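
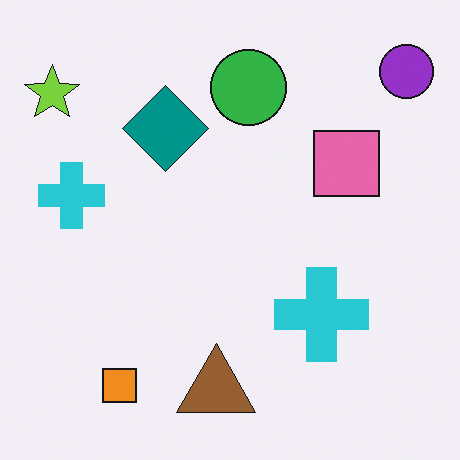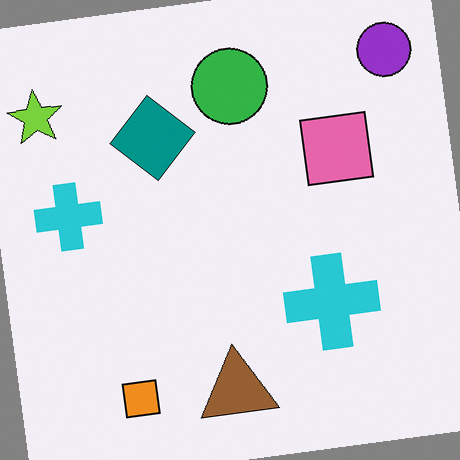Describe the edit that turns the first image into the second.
Rotated counter-clockwise by a small amount.

Every shape is tilted by the same angle and the image corners show triangular fill wedges — a whole-image rotation by a non-right angle.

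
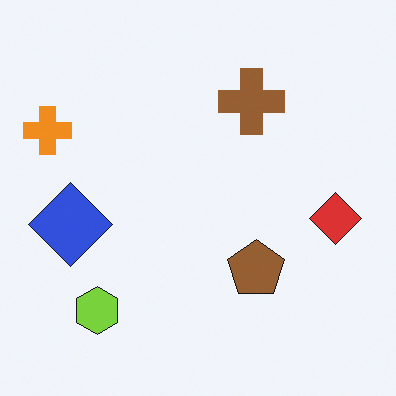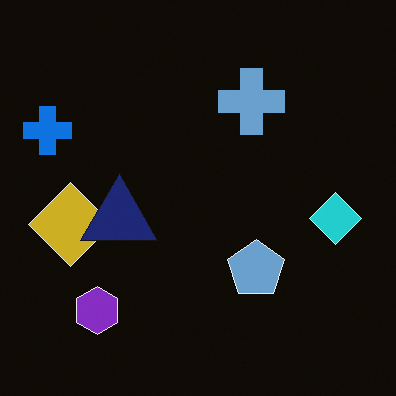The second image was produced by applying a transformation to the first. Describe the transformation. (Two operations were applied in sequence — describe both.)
This is the original image color-inverted (negative), then overlaid with an additional navy triangle.

The light background has become dark and every shape's color is its complement — a photographic negative. A navy triangle appears in the second image that is absent from the first.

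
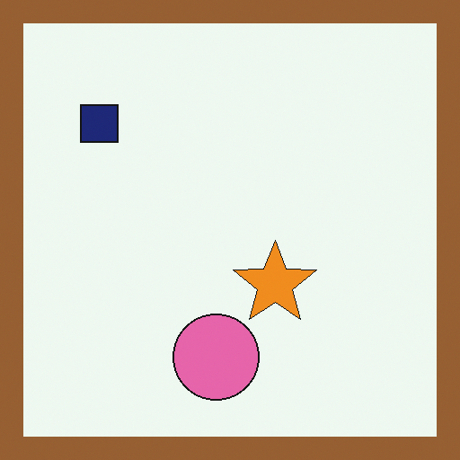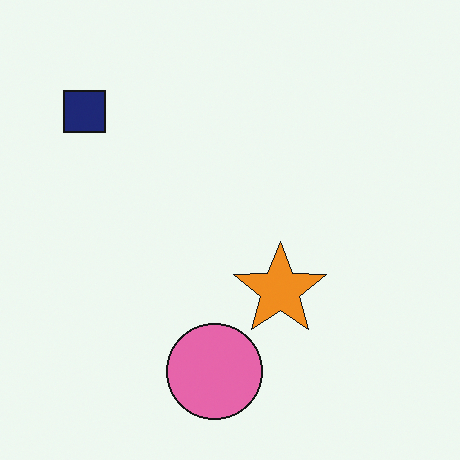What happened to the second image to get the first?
The image was framed with a brown border.

A solid brown frame runs around the edge of the first image, with the content slightly shrunk inside it.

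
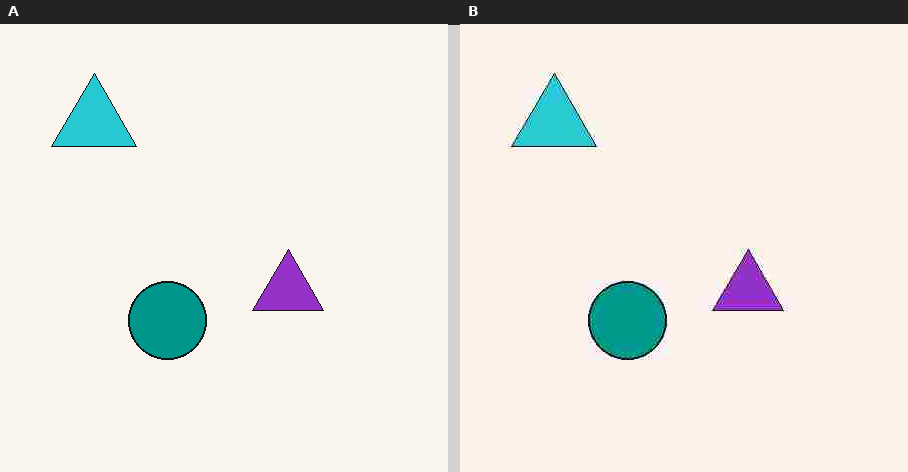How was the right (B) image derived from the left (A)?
The image was degraded with heavy JPEG compression.

Blocky 8×8 compression artifacts appear around shape edges and the flat background shows ringing — characteristic JPEG degradation.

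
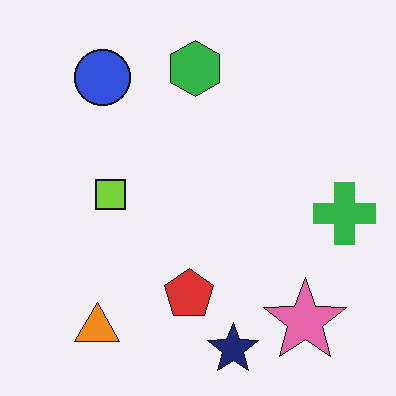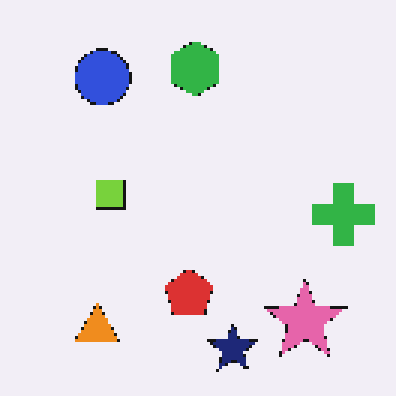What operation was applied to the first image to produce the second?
The image was lightly pixelated (a mild mosaic effect).

Shapes are reduced to large square blocks; fine edges and outlines are lost — a downscale-then-upscale (mosaic) effect.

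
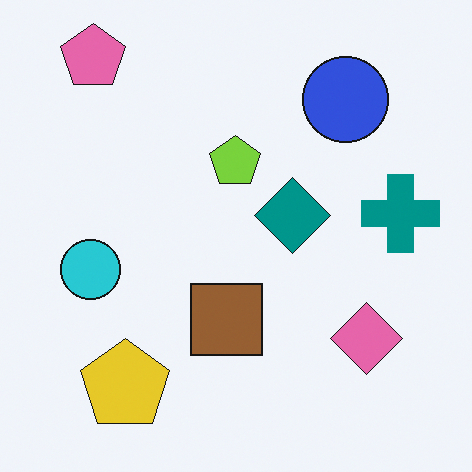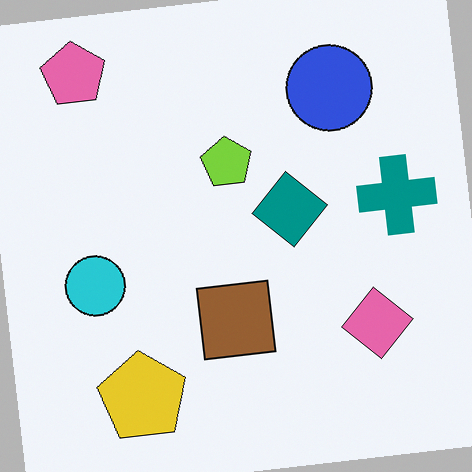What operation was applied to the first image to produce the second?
This is the original image rotated counter-clockwise by a slight angle.

Every shape is tilted by the same angle and the image corners show triangular fill wedges — a whole-image rotation by a non-right angle.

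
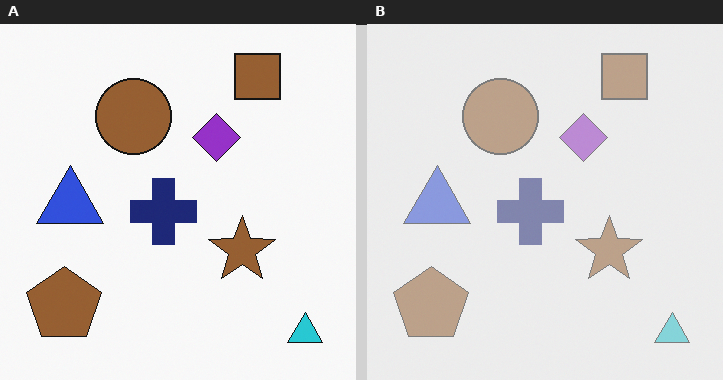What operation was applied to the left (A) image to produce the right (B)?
The transformation is: washed out (contrast reduced).

Tones are pushed toward mid-grey across the whole image — a global contrast change.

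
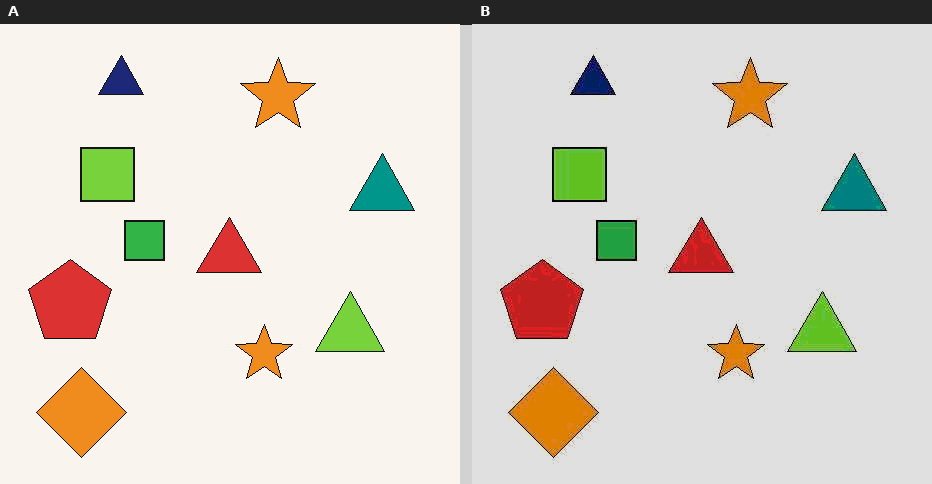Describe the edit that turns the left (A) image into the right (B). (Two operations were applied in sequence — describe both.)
The transformation is: JPEG-compressed with visible artifacts, then moderately posterized.

Blocky 8×8 compression artifacts appear around shape edges and the flat background shows ringing — characteristic JPEG degradation. Each flat color has snapped to a coarser quantized level — most visibly, the near-white background has dropped to a flat grey.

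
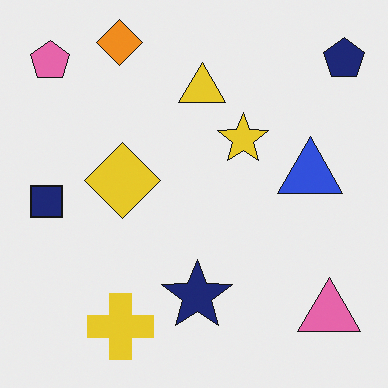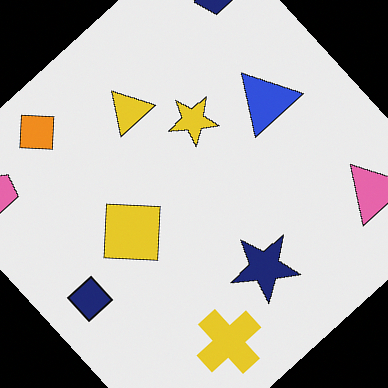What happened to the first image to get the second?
Rotated counter-clockwise by a large amount — several tens of degrees.

Every shape is tilted by the same angle and the image corners show triangular fill wedges — a whole-image rotation by a non-right angle.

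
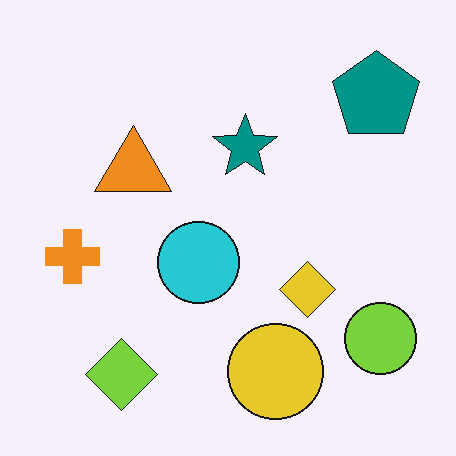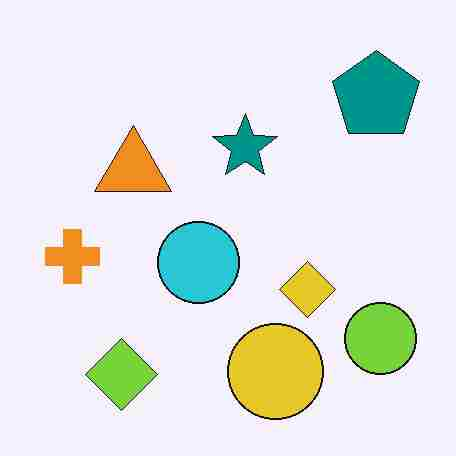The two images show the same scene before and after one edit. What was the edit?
The transformation is: heavily JPEG-compressed with obvious blocking artifacts.

Blocky 8×8 compression artifacts appear around shape edges and the flat background shows ringing — characteristic JPEG degradation.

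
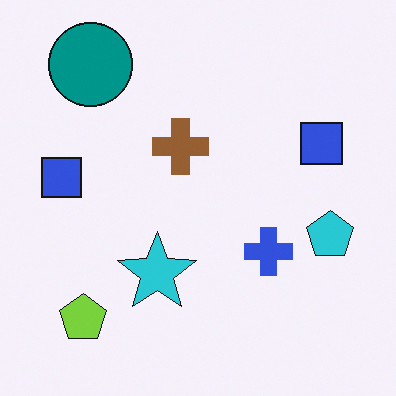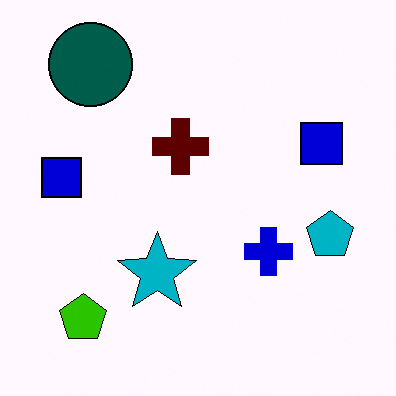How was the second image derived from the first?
Given much higher contrast.

Tones are pushed away from mid-grey across the whole image — a global contrast change.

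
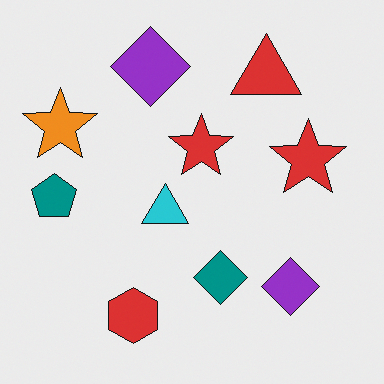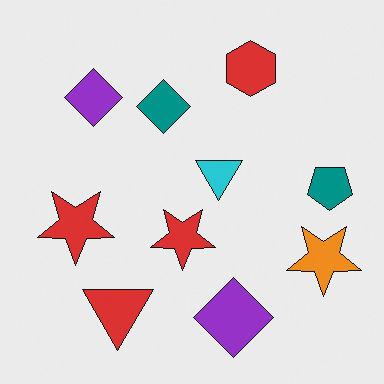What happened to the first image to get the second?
It was rotated 180°.

The orange star sits in the top-left of the first image and the bottom-right of the second — consistent with a whole-image 180° rotation.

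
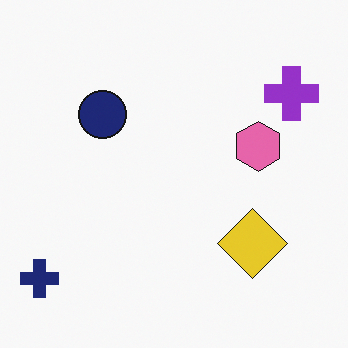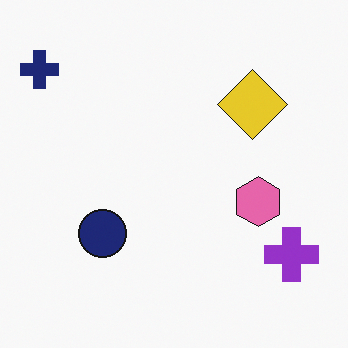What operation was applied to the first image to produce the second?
The second image is the first flipped vertically (top ↔ bottom).

The navy cross is in the bottom-left of the first image and the top-left of the second — shapes on opposite sides of the horizontal midline have swapped in a mirror flip.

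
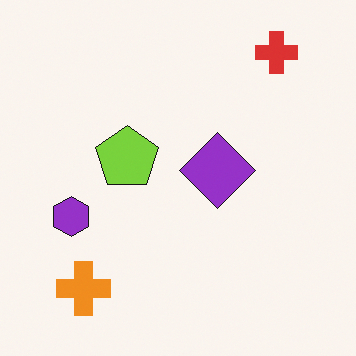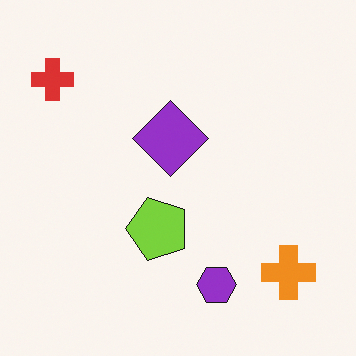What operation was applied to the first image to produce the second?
It was rotated 90° counter-clockwise.

The red cross sits in the top-right of the first image and the top-left of the second — consistent with a whole-image 90° counter-clockwise rotation.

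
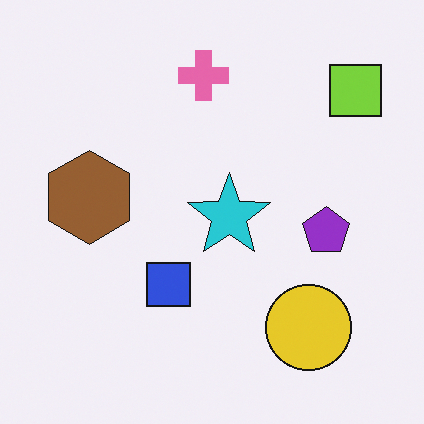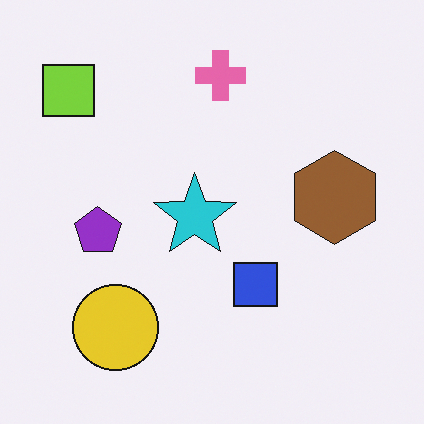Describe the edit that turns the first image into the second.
It was flipped horizontally (left ↔ right).

The lime square is in the top-right of the first image and the top-left of the second — shapes on opposite sides of the vertical midline have swapped in a mirror flip.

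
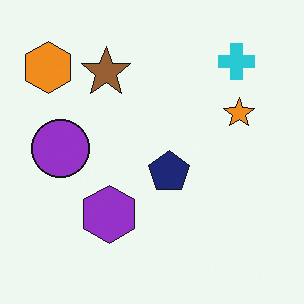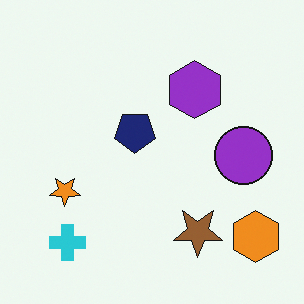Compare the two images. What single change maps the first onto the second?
Rotated 180°.

The orange hexagon sits in the top-left of the first image and the bottom-right of the second — consistent with a whole-image 180° rotation.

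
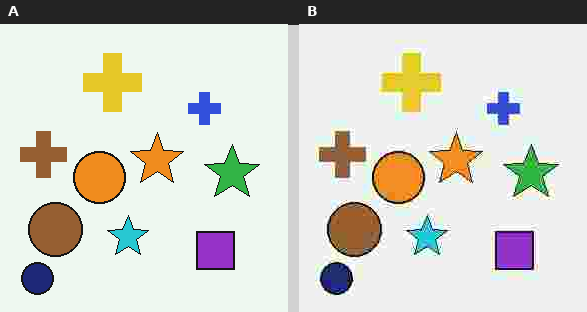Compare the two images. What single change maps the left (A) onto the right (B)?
This is the original image heavily JPEG-compressed with obvious blocking artifacts.

Blocky 8×8 compression artifacts appear around shape edges and the flat background shows ringing — characteristic JPEG degradation.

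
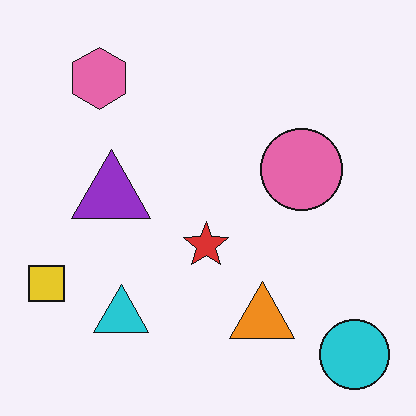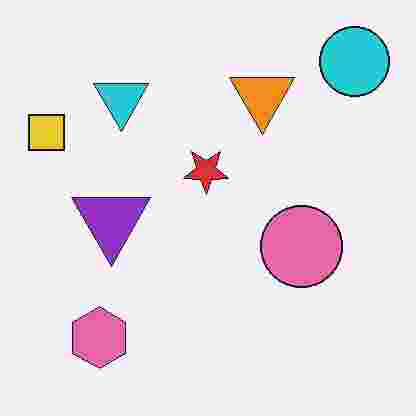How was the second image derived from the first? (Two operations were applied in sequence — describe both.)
This is the original image heavily JPEG-compressed with obvious blocking artifacts, then flipped vertically (top ↔ bottom).

Blocky 8×8 compression artifacts appear around shape edges and the flat background shows ringing — characteristic JPEG degradation. The cyan circle is in the bottom-right of the first image and the top-right of the second — shapes on opposite sides of the horizontal midline have swapped in a mirror flip.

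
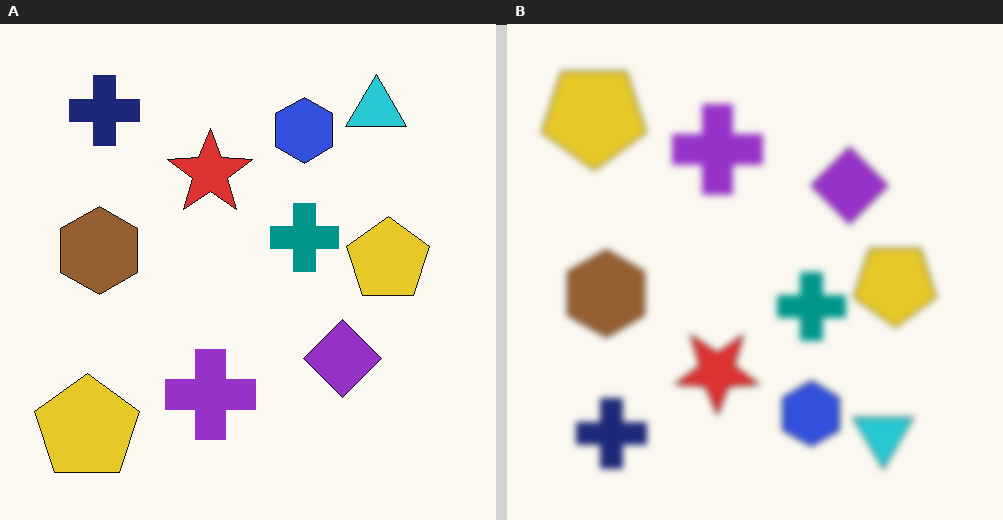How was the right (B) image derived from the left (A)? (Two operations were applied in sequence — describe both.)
This is the original image flipped vertically (top ↔ bottom), then noticeably gaussian-blurred.

The cyan triangle is in the top-right of the left (A) image and the bottom-right of the right (B) — shapes on opposite sides of the horizontal midline have swapped in a mirror flip. Shape edges and outlines are uniformly softened across the whole image.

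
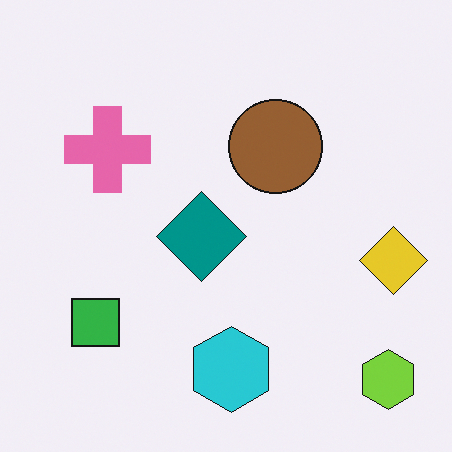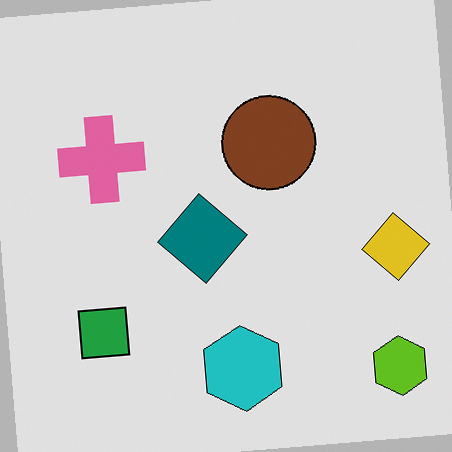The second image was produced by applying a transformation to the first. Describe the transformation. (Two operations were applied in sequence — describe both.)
The transformation is: moderately posterized, then rotated counter-clockwise by a slight angle.

Each flat color has snapped to a coarser quantized level — most visibly, the near-white background has dropped to a flat grey. Every shape is tilted by the same angle and the image corners show triangular fill wedges — a whole-image rotation by a non-right angle.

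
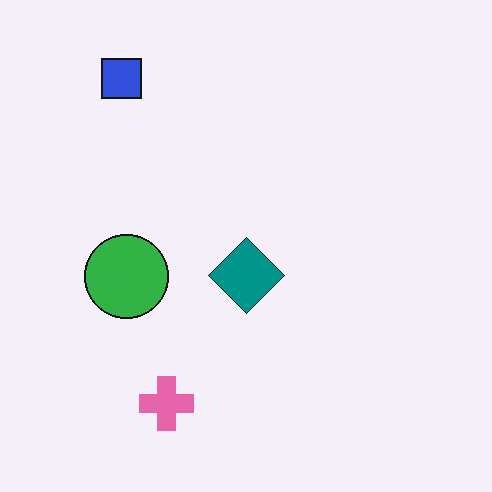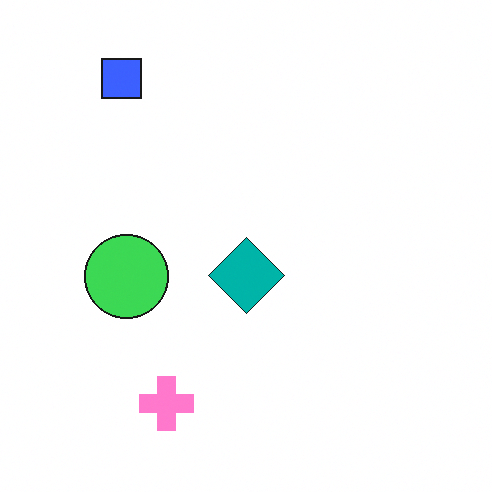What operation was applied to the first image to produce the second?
Slightly brightened.

Every pixel — background and shapes alike — is uniformly brightened.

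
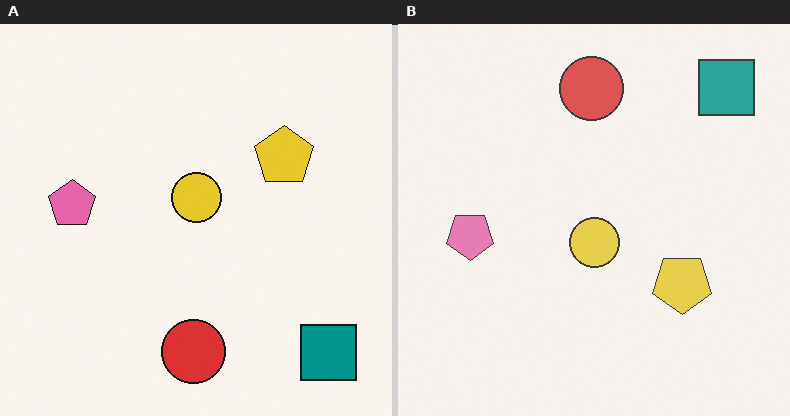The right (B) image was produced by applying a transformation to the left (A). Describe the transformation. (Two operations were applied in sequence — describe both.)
Flipped vertically (top ↔ bottom), then given slightly reduced contrast.

The teal square is in the bottom-right of the left (A) image and the top-right of the right (B) — shapes on opposite sides of the horizontal midline have swapped in a mirror flip. Tones are pushed toward mid-grey across the whole image — a global contrast change.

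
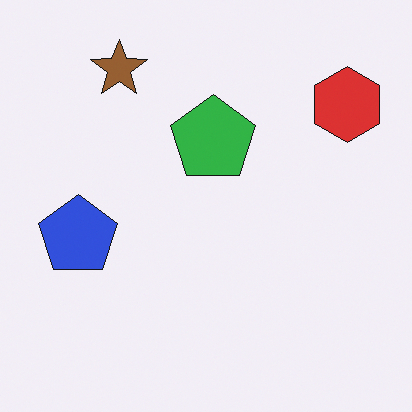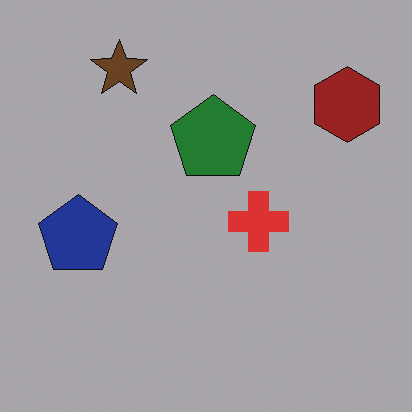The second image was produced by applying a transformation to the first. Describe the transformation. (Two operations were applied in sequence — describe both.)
This is the original image darkened a lot, then overlaid with an additional red cross.

Every pixel — background and shapes alike — is uniformly darkened. A red cross appears in the second image that is absent from the first.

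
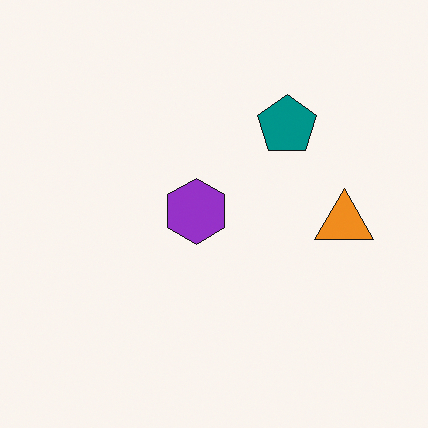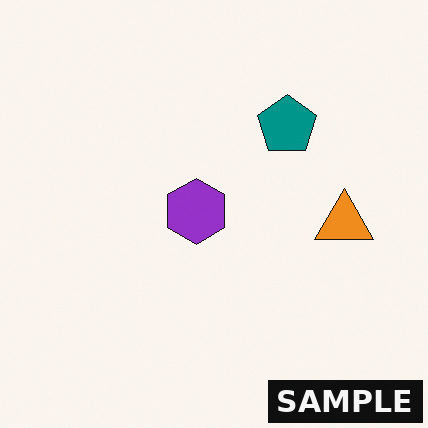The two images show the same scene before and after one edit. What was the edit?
It was watermarked with the text "SAMPLE" in the lower-right corner.

A dark label reading "SAMPLE" appears in the lower-right corner.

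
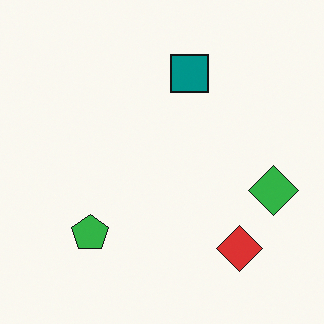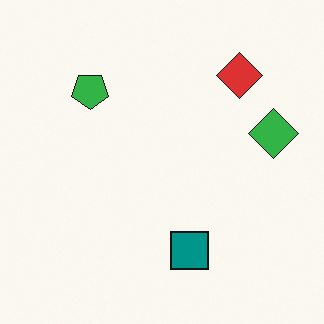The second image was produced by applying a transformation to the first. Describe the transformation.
The second image is the first flipped vertically (top ↔ bottom).

The teal square is in the top of the first image and the bottom of the second — shapes on opposite sides of the horizontal midline have swapped in a mirror flip.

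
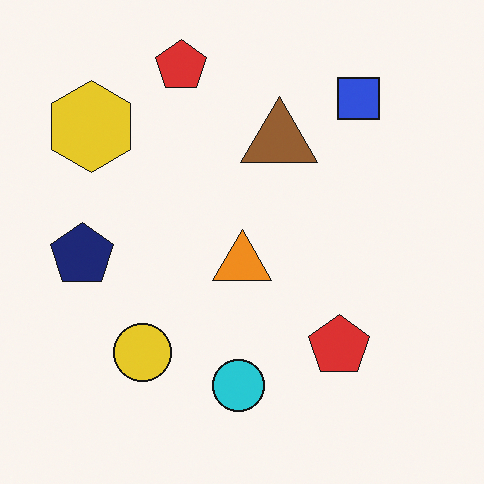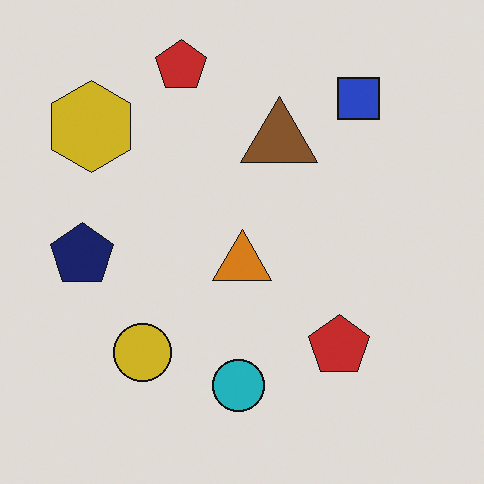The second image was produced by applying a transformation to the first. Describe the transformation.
The image was darkened a little.

Every pixel — background and shapes alike — is uniformly darkened.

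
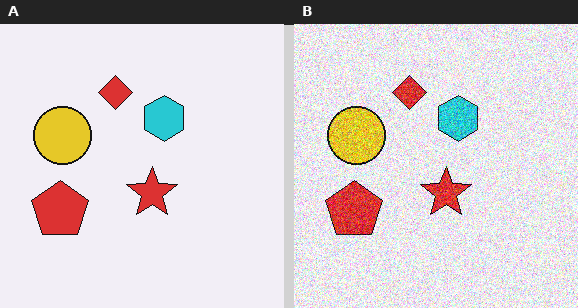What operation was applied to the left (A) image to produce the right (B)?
Degraded with a thick layer of grain.

Random speckle covers the whole image, including the flat background.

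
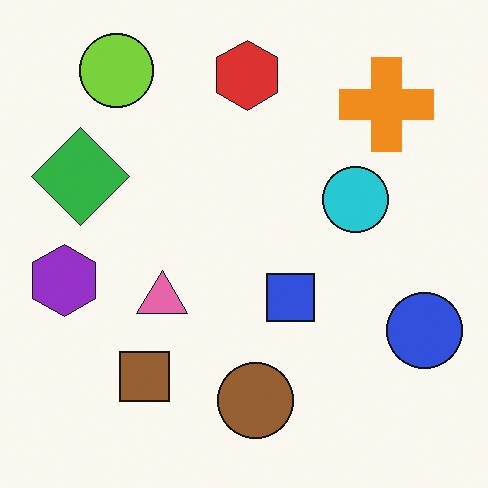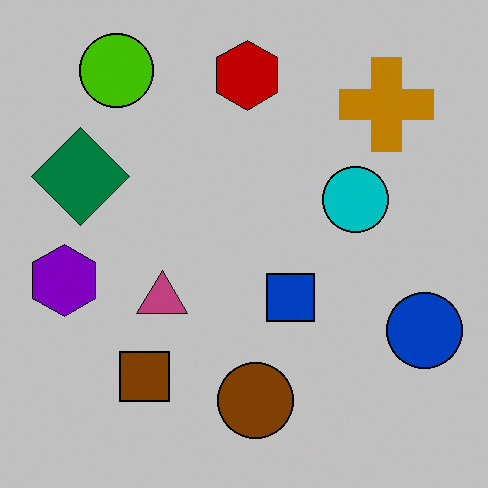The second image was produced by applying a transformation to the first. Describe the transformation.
Aggressively posterized.

Each flat color has snapped to a coarser quantized level — most visibly, the near-white background has dropped to a flat grey.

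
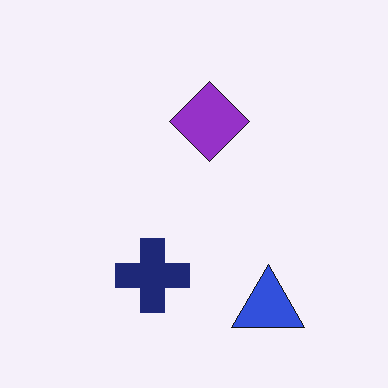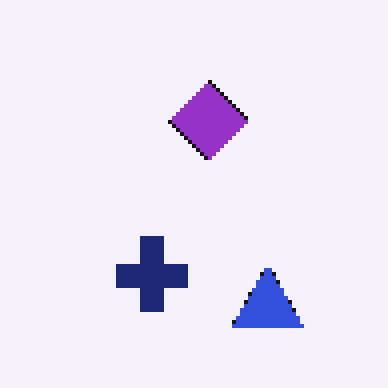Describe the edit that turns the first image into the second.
This is the original image lightly pixelated (a mild mosaic effect).

Shapes are reduced to large square blocks; fine edges and outlines are lost — a downscale-then-upscale (mosaic) effect.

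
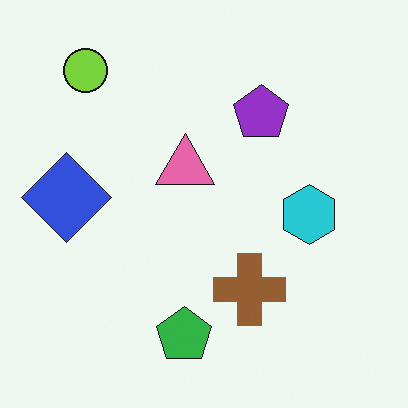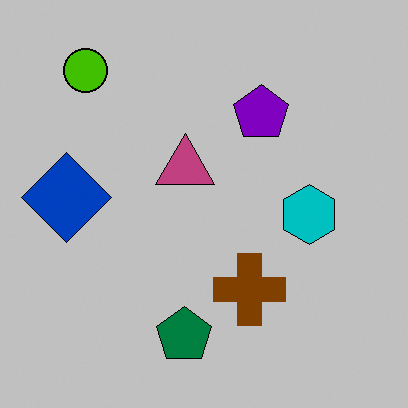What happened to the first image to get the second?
It was heavily posterized to just a handful of flat colors.

Each flat color has snapped to a coarser quantized level — most visibly, the near-white background has dropped to a flat grey.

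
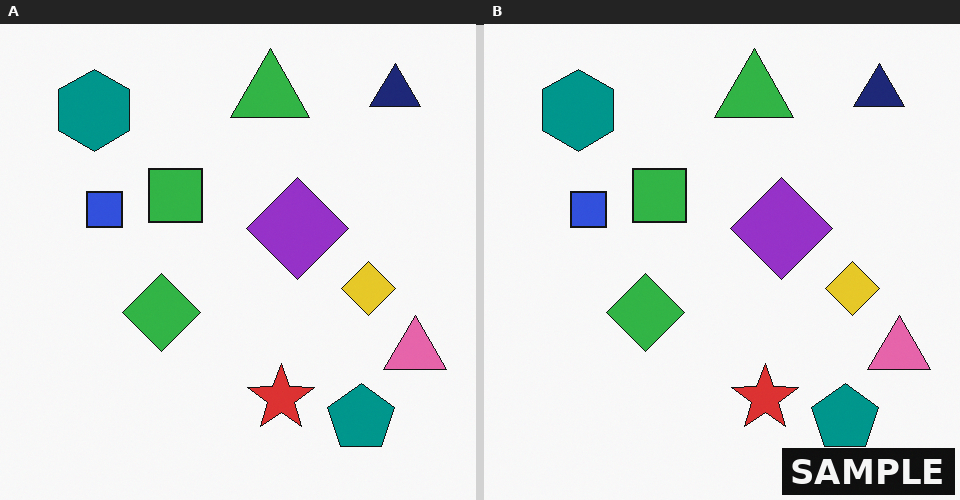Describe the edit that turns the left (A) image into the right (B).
The image was watermarked with the text "SAMPLE" in the lower-right corner.

A dark label reading "SAMPLE" appears in the lower-right corner.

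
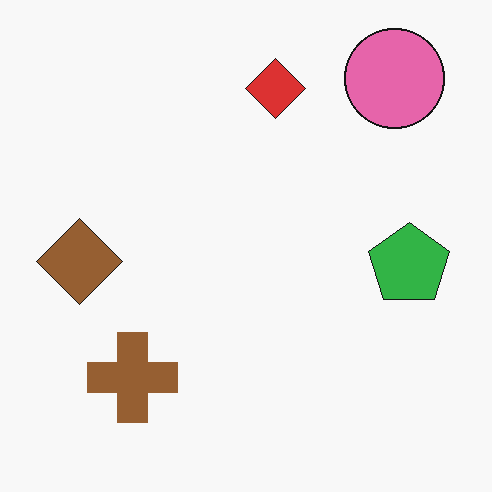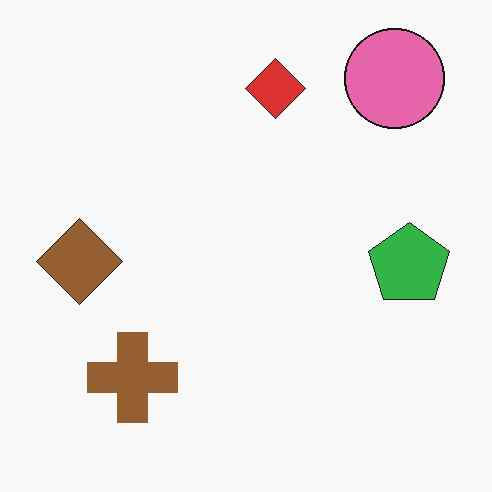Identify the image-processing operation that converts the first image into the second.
The transformation is: JPEG-compressed with visible artifacts.

Blocky 8×8 compression artifacts appear around shape edges and the flat background shows ringing — characteristic JPEG degradation.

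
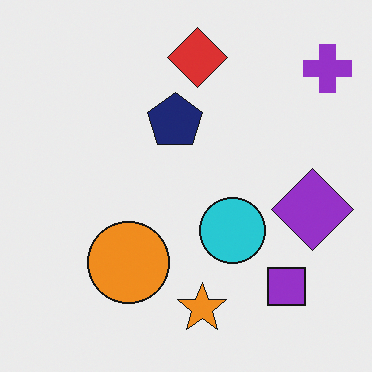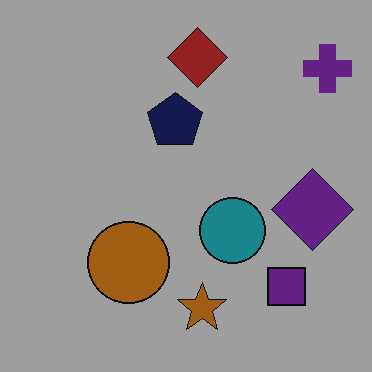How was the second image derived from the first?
The image was substantially darkened.

Every pixel — background and shapes alike — is uniformly darkened.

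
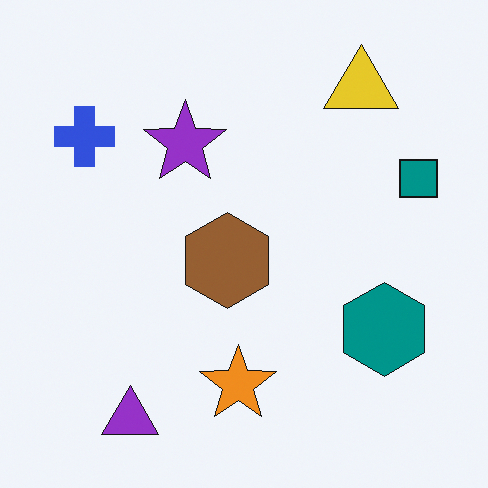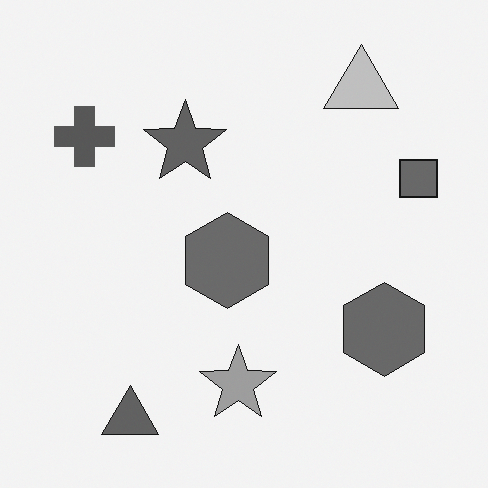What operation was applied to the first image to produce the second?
Converted to grayscale.

All color is removed — every shape is now a shade of grey.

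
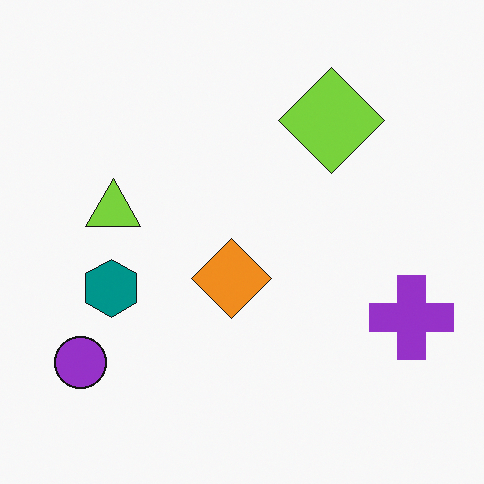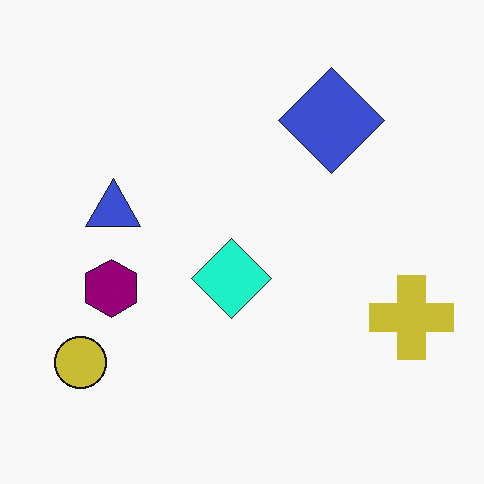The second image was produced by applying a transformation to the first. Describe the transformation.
The second image is the first hue-shifted by a moderate amount.

Every shape's color has rotated by the same amount around the hue wheel — a uniform hue shift.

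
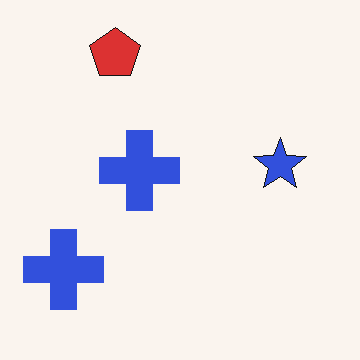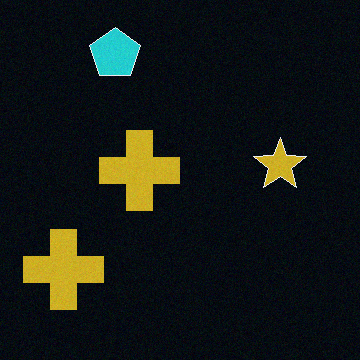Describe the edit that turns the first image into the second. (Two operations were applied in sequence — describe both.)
It was color-inverted (negative), then degraded with subtle gaussian noise.

The light background has become dark and every shape's color is its complement — a photographic negative. Random speckle covers the whole image, including the flat background.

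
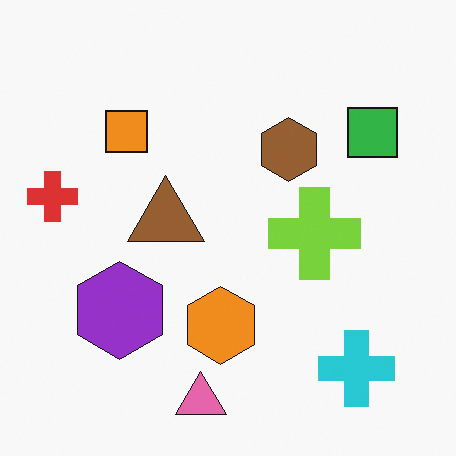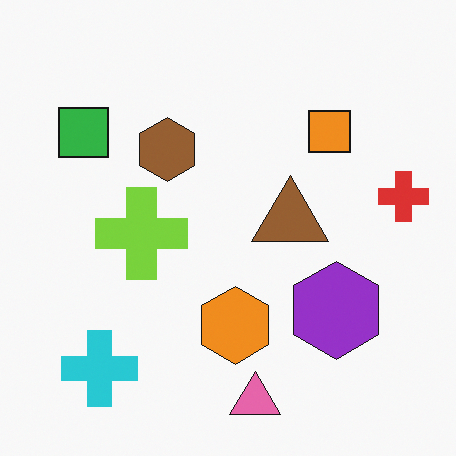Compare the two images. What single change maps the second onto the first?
The transformation is: flipped horizontally (left ↔ right).

The red cross is in the right of the second image and the left of the first — shapes on opposite sides of the vertical midline have swapped in a mirror flip.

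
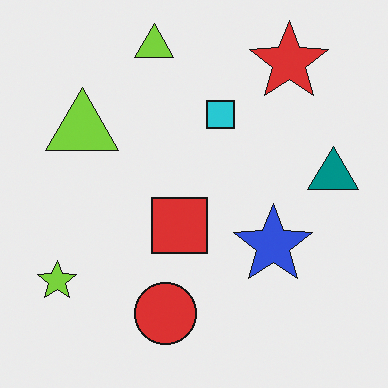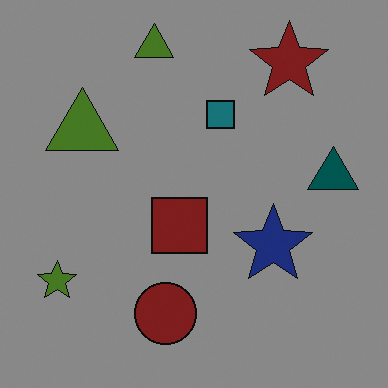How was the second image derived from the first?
The second image is the first noticeably darkened.

Every pixel — background and shapes alike — is uniformly darkened.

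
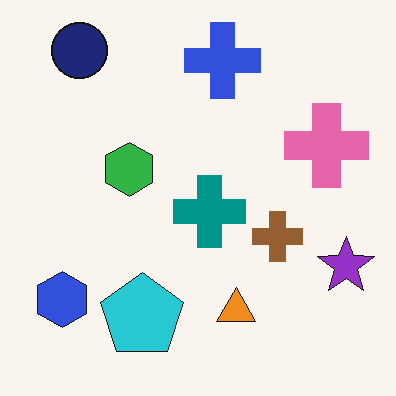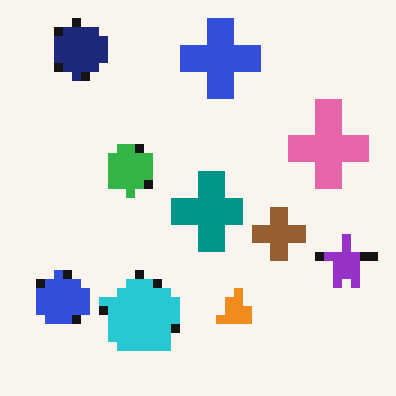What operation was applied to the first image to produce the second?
The transformation is: heavily pixelated into large blocks.

Shapes are reduced to large square blocks; fine edges and outlines are lost — a downscale-then-upscale (mosaic) effect.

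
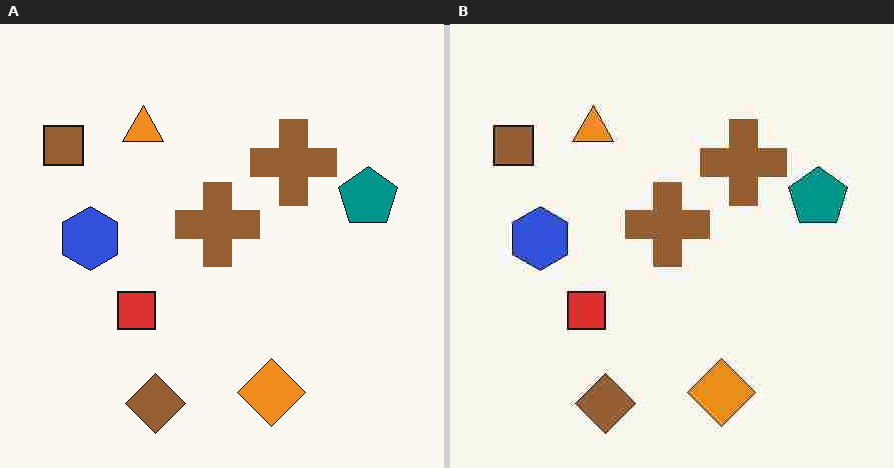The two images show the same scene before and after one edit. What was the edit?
The right (B) image is the left (A) degraded with heavy JPEG compression.

Blocky 8×8 compression artifacts appear around shape edges and the flat background shows ringing — characteristic JPEG degradation.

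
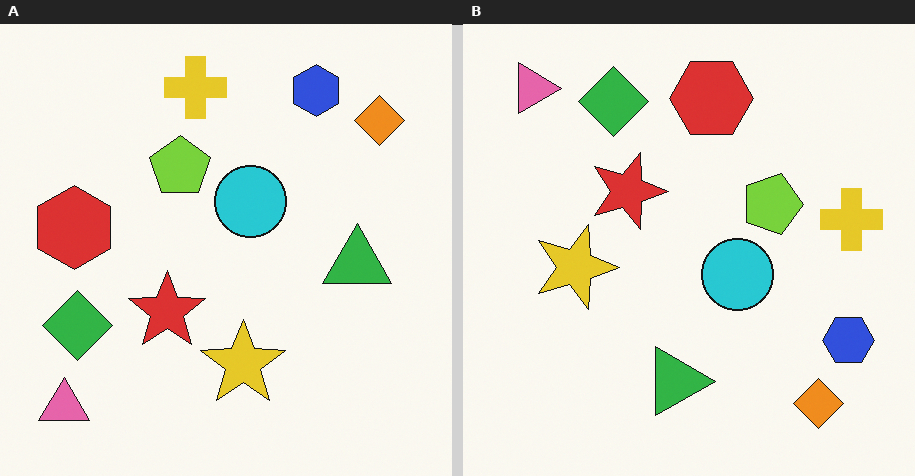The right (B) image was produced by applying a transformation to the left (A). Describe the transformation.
The image was rotated 90° clockwise.

The pink triangle sits in the bottom-left of the left (A) image and the top-left of the right (B) — consistent with a whole-image 90° clockwise rotation.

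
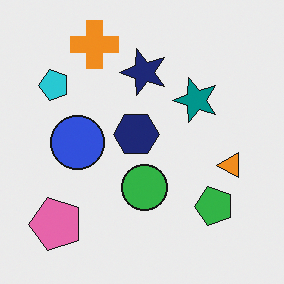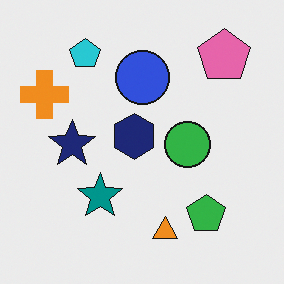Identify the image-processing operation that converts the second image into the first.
The transformation is: transposed (reflected across the top-left ↔ bottom-right diagonal).

Shapes have swapped their row and column positions — what was in the top-right is now in the bottom-left — a diagonal reflection.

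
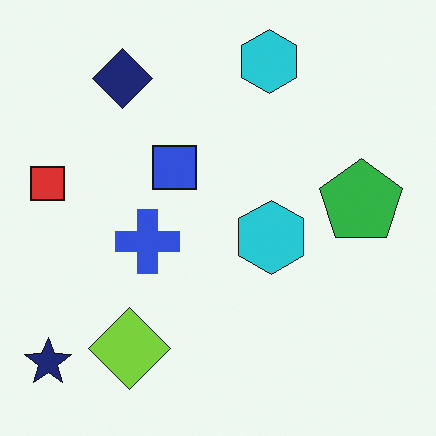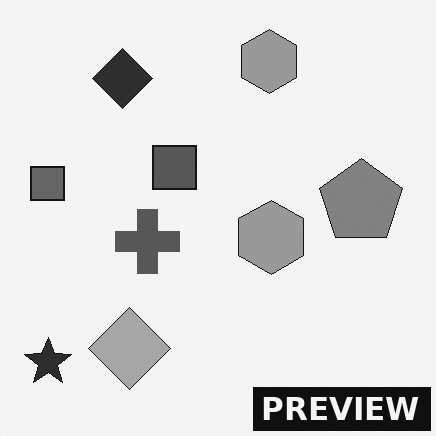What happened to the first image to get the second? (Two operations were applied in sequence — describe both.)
This is the original image converted to grayscale, then watermarked with the text "PREVIEW" in the lower-right corner.

All color is removed — every shape is now a shade of grey. A dark label reading "PREVIEW" appears in the lower-right corner.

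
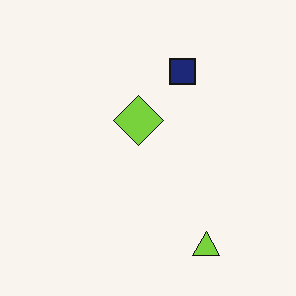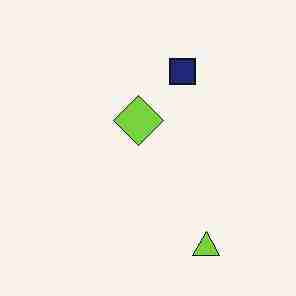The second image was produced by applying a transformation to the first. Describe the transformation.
The image was degraded with heavy JPEG compression.

Blocky 8×8 compression artifacts appear around shape edges and the flat background shows ringing — characteristic JPEG degradation.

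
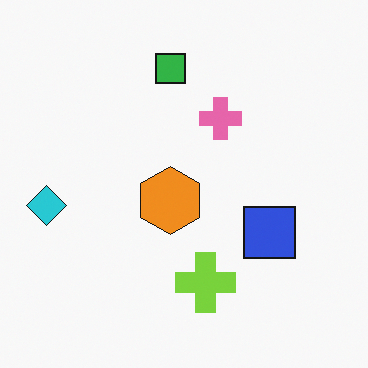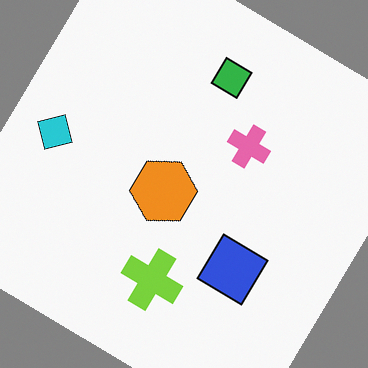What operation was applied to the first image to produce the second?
The second image is the first rotated clockwise by a large amount — several tens of degrees.

Every shape is tilted by the same angle and the image corners show triangular fill wedges — a whole-image rotation by a non-right angle.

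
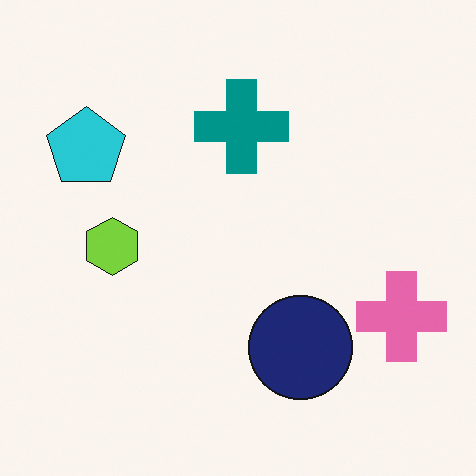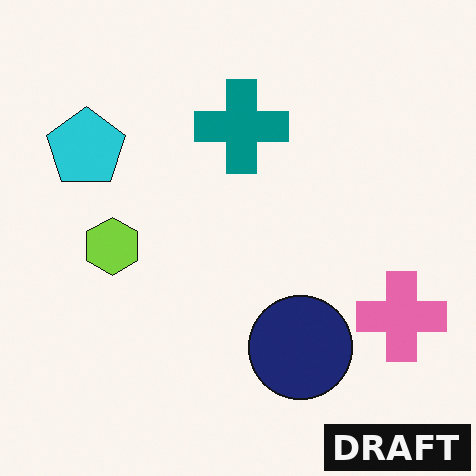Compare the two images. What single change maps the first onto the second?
The second image is the first watermarked with the text "DRAFT" in the lower-right corner.

A dark label reading "DRAFT" appears in the lower-right corner.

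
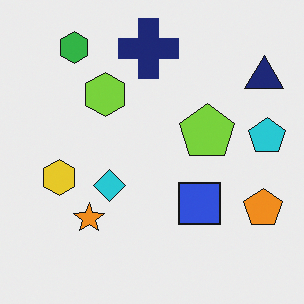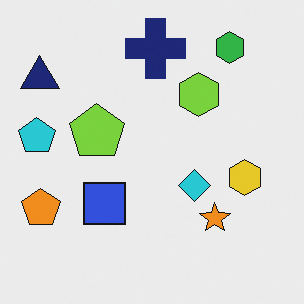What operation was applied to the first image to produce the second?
This is the original image flipped horizontally (left ↔ right).

The cyan pentagon is in the right of the first image and the left of the second — shapes on opposite sides of the vertical midline have swapped in a mirror flip.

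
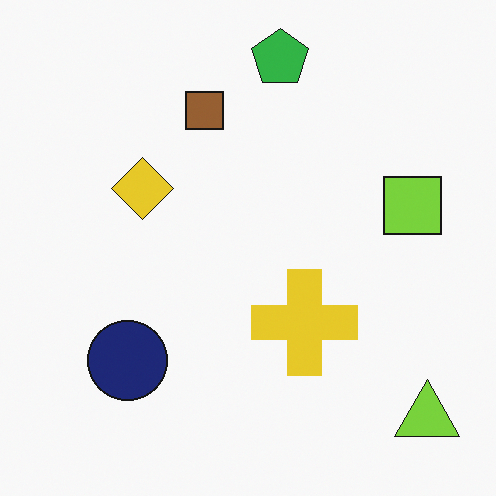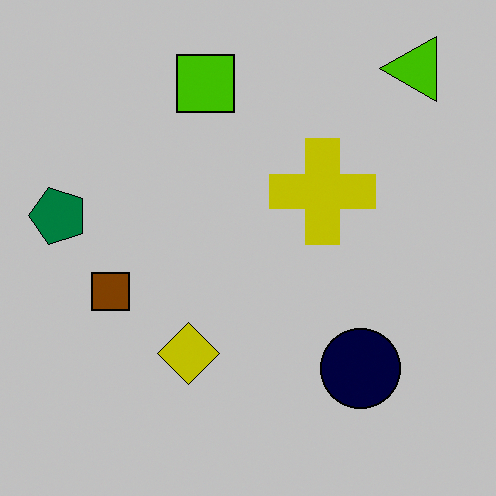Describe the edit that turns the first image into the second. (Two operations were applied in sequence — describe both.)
The second image is the first aggressively posterized, then rotated 90° counter-clockwise.

Each flat color has snapped to a coarser quantized level — most visibly, the near-white background has dropped to a flat grey. The lime triangle sits in the bottom-right of the first image and the top-right of the second — consistent with a whole-image 90° counter-clockwise rotation.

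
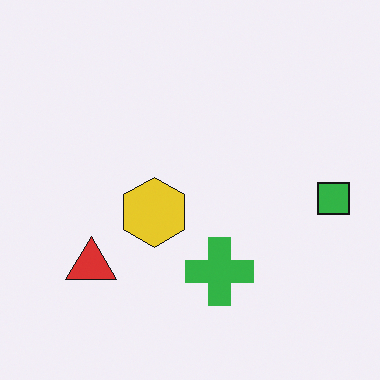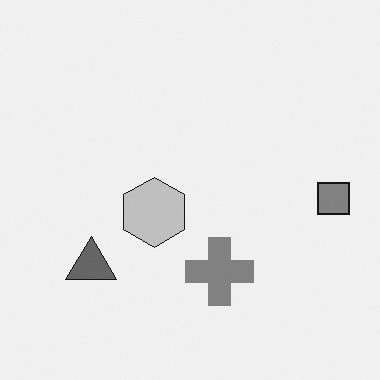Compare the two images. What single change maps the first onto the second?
It was converted to grayscale.

All color is removed — every shape is now a shade of grey.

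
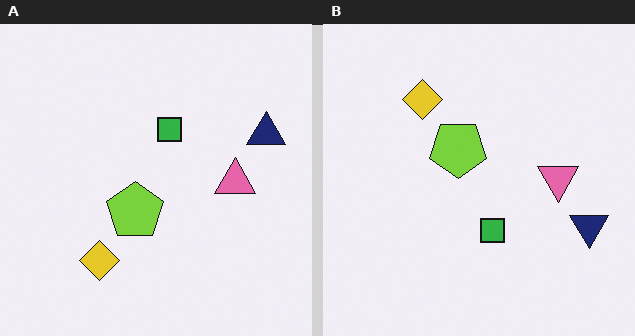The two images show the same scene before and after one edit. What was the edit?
The image was flipped vertically (top ↔ bottom).

The yellow diamond is in the bottom-left of the left (A) image and the top-left of the right (B) — shapes on opposite sides of the horizontal midline have swapped in a mirror flip.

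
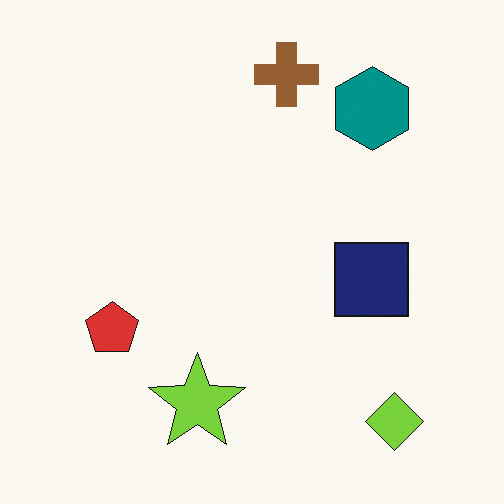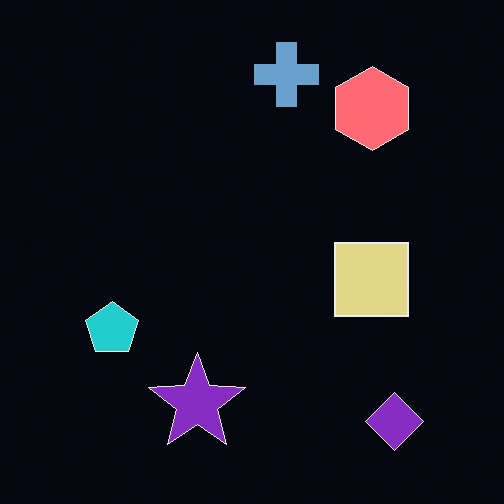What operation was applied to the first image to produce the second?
The image was color-inverted (negative).

The light background has become dark and every shape's color is its complement — a photographic negative.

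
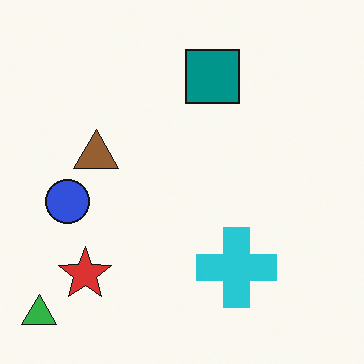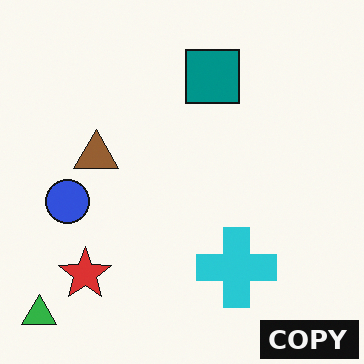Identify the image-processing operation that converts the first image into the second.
It was watermarked with the text "COPY" in the lower-right corner.

A dark label reading "COPY" appears in the lower-right corner.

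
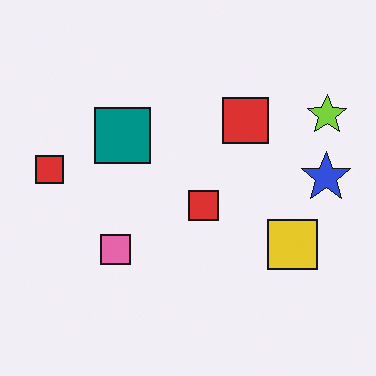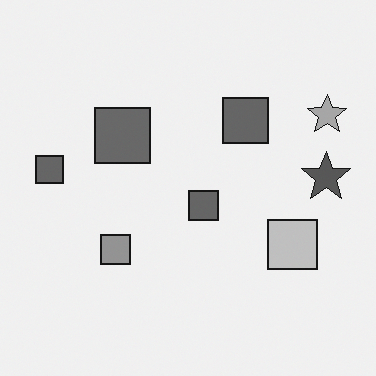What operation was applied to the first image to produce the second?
The second image is the first converted to grayscale.

All color is removed — every shape is now a shade of grey.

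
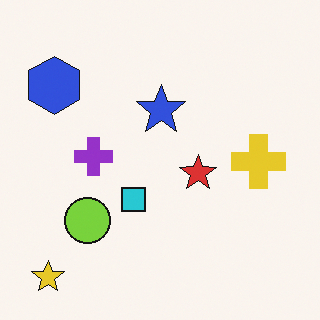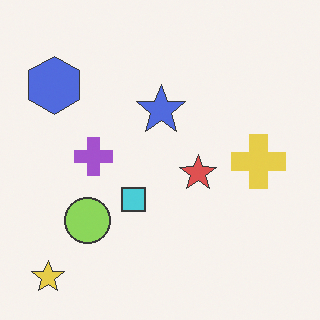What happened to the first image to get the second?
The transformation is: given slightly reduced contrast.

Tones are pushed toward mid-grey across the whole image — a global contrast change.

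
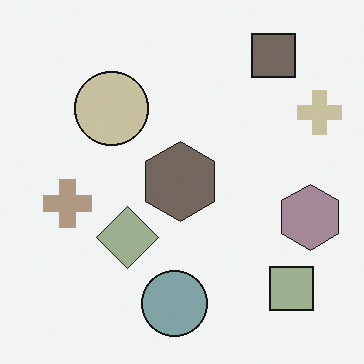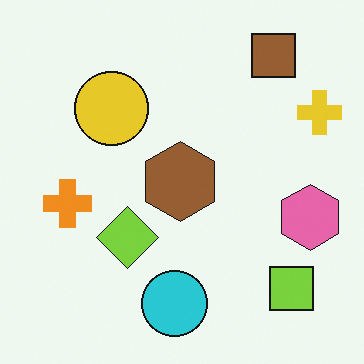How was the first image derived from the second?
This is the original image heavily desaturated.

All colors are more muted and greyish — a global saturation change.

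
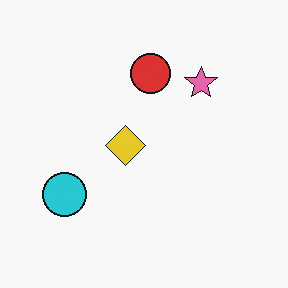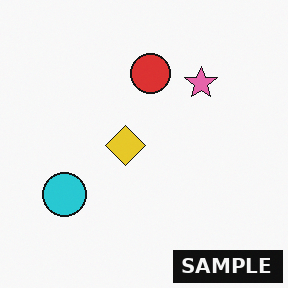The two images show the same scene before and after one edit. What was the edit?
This is the original image watermarked with the text "SAMPLE" in the lower-right corner.

A dark label reading "SAMPLE" appears in the lower-right corner.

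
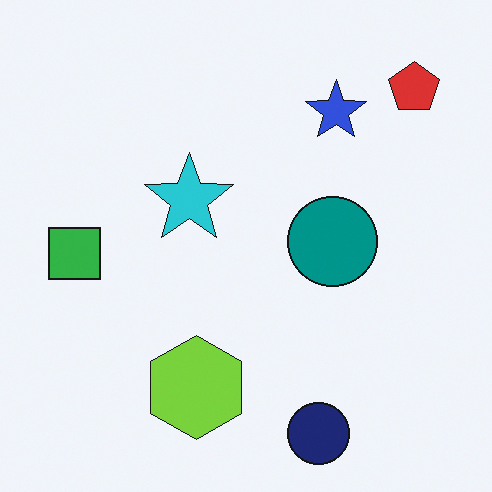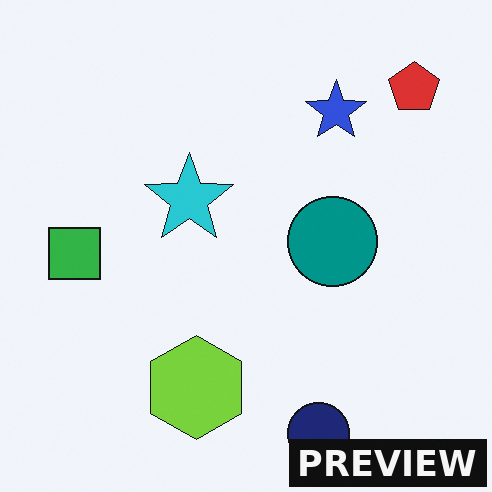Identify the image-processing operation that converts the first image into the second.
Watermarked with the text "PREVIEW" in the lower-right corner.

A dark label reading "PREVIEW" appears in the lower-right corner.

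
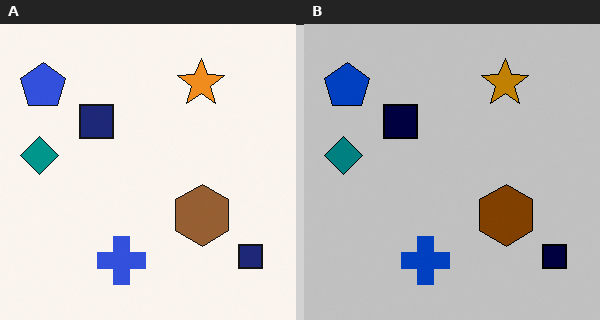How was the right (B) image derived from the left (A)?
Aggressively posterized.

Each flat color has snapped to a coarser quantized level — most visibly, the near-white background has dropped to a flat grey.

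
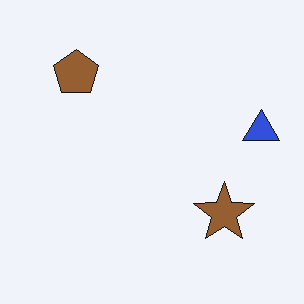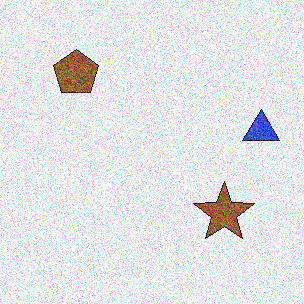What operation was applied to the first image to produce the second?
The second image is the first degraded with a thick layer of grain.

Random speckle covers the whole image, including the flat background.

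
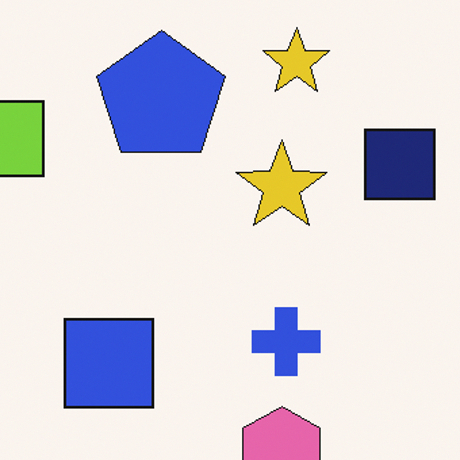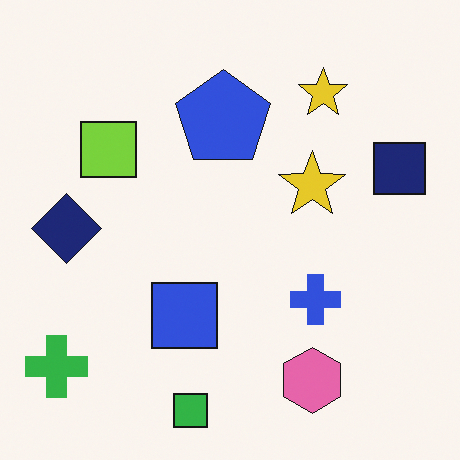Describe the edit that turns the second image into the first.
The first image is the second cropped to a modestly smaller region and rescaled.

The visible shapes are larger and the field of view is narrower; shapes near the original edges may be partly or wholly outside the frame — a crop-and-rescale.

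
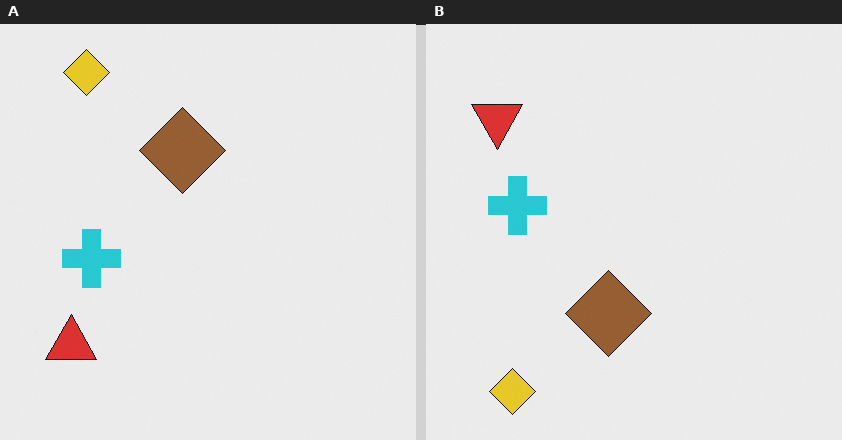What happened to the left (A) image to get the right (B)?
The transformation is: flipped vertically (top ↔ bottom).

The yellow diamond is in the top-left of the left (A) image and the bottom-left of the right (B) — shapes on opposite sides of the horizontal midline have swapped in a mirror flip.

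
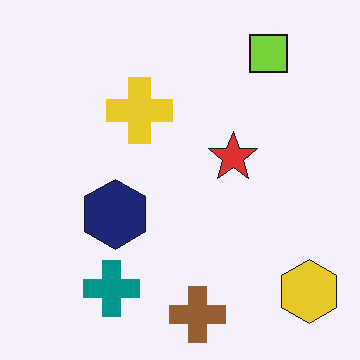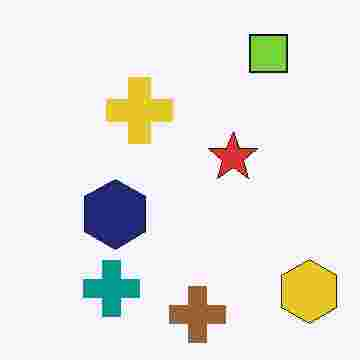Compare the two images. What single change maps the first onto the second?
This is the original image heavily JPEG-compressed with obvious blocking artifacts.

Blocky 8×8 compression artifacts appear around shape edges and the flat background shows ringing — characteristic JPEG degradation.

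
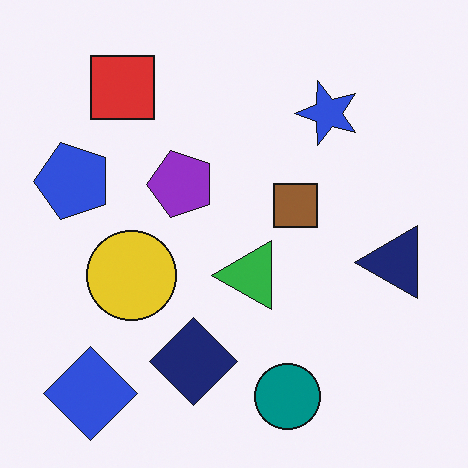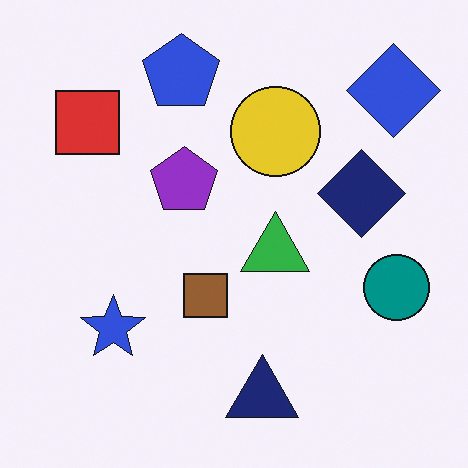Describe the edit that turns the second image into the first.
The image was transposed (reflected across the top-left ↔ bottom-right diagonal).

Shapes have swapped their row and column positions — what was in the top-right is now in the bottom-left — a diagonal reflection.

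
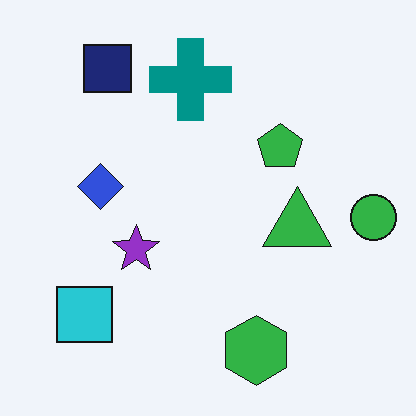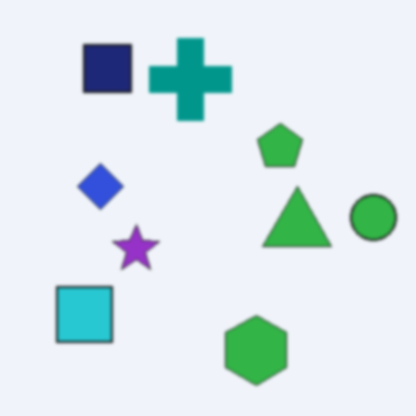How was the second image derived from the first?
The second image is the first lightly blurred.

Shape edges and outlines are uniformly softened across the whole image.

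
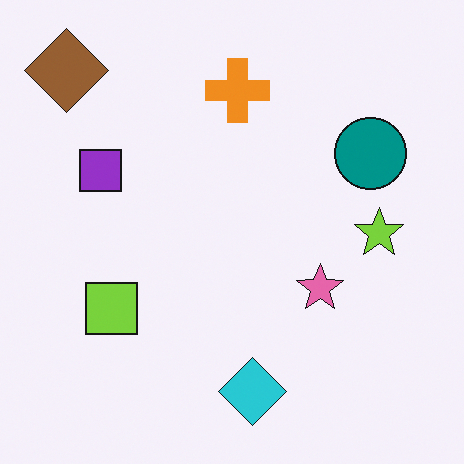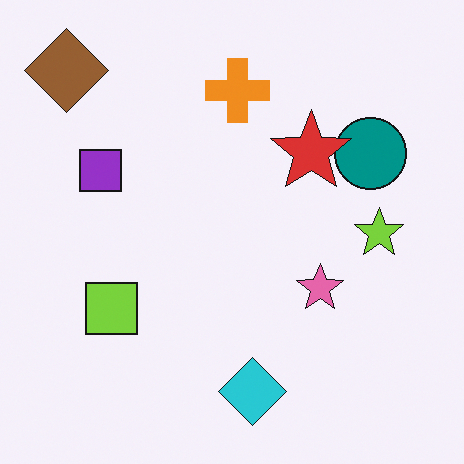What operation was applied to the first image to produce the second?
It was overlaid with an additional red star.

A red star appears in the second image that is absent from the first.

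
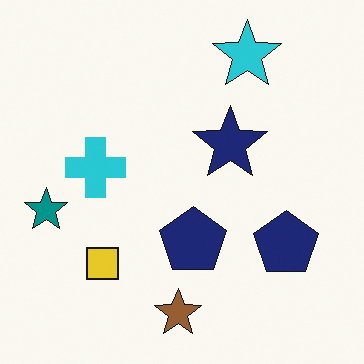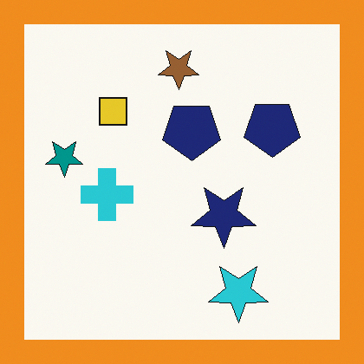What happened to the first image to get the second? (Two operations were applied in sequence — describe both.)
The image was flipped vertically (top ↔ bottom), then framed with a orange border.

The brown star is in the bottom of the first image and the top of the second — shapes on opposite sides of the horizontal midline have swapped in a mirror flip. A solid orange frame runs around the edge of the second image, with the content slightly shrunk inside it.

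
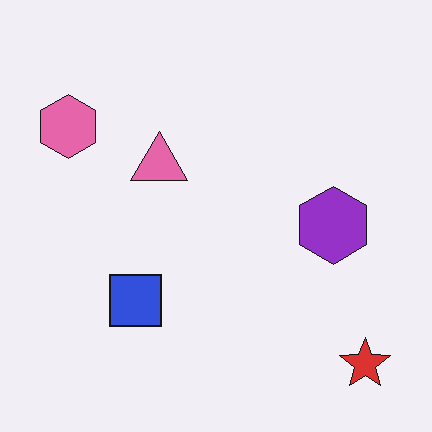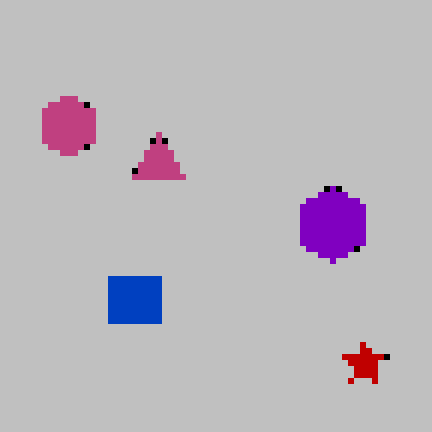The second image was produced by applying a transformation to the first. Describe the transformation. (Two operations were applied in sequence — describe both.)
The second image is the first moderately pixelated, then heavily posterized to just a handful of flat colors.

Shapes are reduced to large square blocks; fine edges and outlines are lost — a downscale-then-upscale (mosaic) effect. Each flat color has snapped to a coarser quantized level — most visibly, the near-white background has dropped to a flat grey.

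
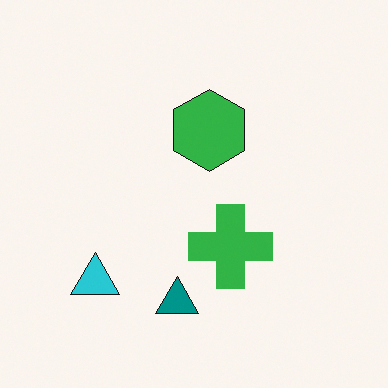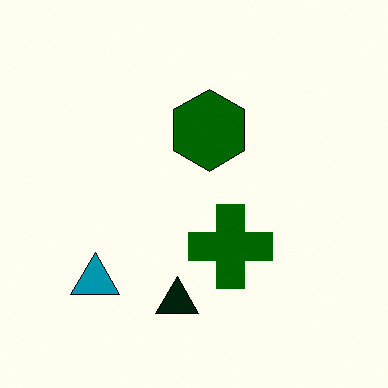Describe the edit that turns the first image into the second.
The second image is the first given much higher contrast.

Tones are pushed away from mid-grey across the whole image — a global contrast change.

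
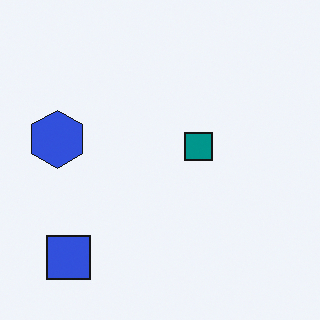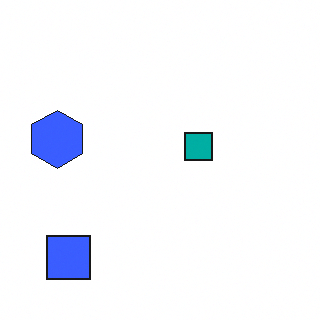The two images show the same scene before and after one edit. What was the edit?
It was slightly brightened.

Every pixel — background and shapes alike — is uniformly brightened.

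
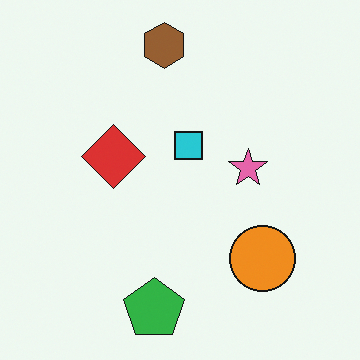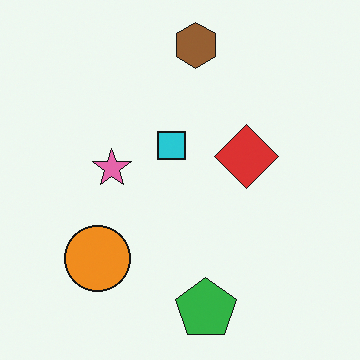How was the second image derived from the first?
Flipped horizontally (left ↔ right).

The orange circle is in the bottom-right of the first image and the bottom-left of the second — shapes on opposite sides of the vertical midline have swapped in a mirror flip.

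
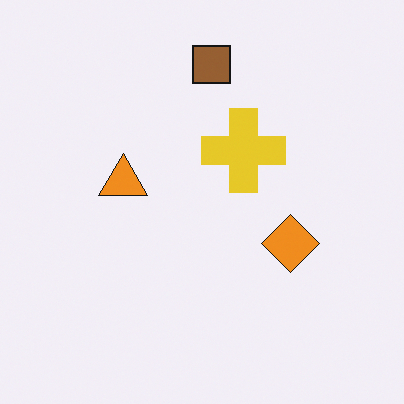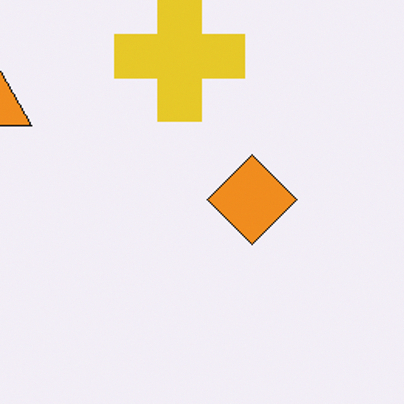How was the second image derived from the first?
This is the original image cropped slightly and scaled back up.

The visible shapes are larger and the field of view is narrower; shapes near the original edges may be partly or wholly outside the frame — a crop-and-rescale.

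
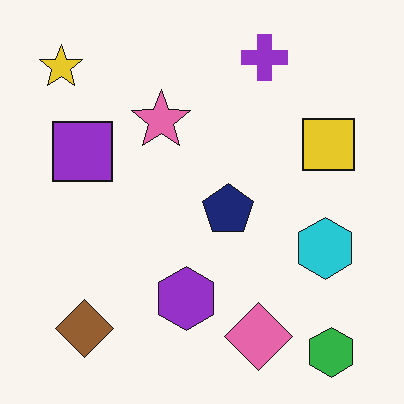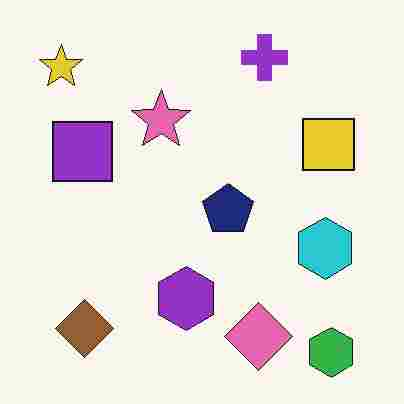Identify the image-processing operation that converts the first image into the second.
It was degraded with heavy JPEG compression.

Blocky 8×8 compression artifacts appear around shape edges and the flat background shows ringing — characteristic JPEG degradation.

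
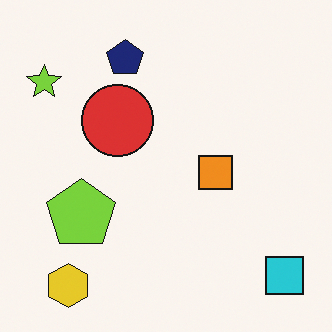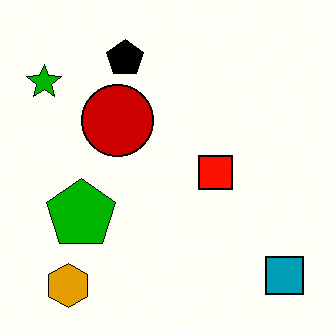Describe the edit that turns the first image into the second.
Given much higher contrast.

Tones are pushed away from mid-grey across the whole image — a global contrast change.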